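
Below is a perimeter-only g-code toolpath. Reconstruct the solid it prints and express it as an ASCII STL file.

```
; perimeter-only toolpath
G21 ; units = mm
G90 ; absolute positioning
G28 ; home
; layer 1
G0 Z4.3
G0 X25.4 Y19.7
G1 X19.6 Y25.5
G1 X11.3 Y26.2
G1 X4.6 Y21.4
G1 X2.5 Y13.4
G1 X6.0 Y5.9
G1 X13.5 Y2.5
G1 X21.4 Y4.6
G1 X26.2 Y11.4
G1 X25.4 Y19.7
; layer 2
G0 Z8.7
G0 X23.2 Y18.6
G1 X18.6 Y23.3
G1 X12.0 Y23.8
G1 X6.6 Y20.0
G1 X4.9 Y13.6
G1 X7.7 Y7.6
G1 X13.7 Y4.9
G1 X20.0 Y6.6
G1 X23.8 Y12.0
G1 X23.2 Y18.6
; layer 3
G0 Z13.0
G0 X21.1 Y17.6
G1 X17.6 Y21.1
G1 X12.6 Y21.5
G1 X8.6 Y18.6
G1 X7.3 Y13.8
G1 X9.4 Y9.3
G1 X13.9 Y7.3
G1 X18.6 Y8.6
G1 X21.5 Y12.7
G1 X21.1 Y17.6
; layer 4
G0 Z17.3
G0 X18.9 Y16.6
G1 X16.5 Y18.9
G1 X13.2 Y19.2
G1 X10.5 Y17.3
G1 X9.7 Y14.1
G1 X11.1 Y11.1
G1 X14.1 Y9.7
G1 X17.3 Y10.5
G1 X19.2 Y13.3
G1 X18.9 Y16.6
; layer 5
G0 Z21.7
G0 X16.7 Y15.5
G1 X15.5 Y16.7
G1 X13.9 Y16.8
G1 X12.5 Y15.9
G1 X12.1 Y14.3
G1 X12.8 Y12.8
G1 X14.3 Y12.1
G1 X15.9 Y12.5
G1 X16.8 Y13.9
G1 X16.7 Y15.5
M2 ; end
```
solid part
  facet normal 0.0000 0.0000 -1.0000
    outer loop
      vertex 10.7 28.5 0.0
      vertex 20.6 27.7 0.0
      vertex 27.6 20.7 0.0
    endloop
  endfacet
  facet normal 0.0000 0.0000 -1.0000
    outer loop
      vertex 2.6 22.8 0.0
      vertex 10.7 28.5 0.0
      vertex 27.6 20.7 0.0
    endloop
  endfacet
  facet normal 0.0000 0.0000 -1.0000
    outer loop
      vertex 0.1 13.2 0.0
      vertex 2.6 22.8 0.0
      vertex 27.6 20.7 0.0
    endloop
  endfacet
  facet normal 0.0000 0.0000 -1.0000
    outer loop
      vertex 4.3 4.2 0.0
      vertex 0.1 13.2 0.0
      vertex 27.6 20.7 0.0
    endloop
  endfacet
  facet normal 0.0000 0.0000 -1.0000
    outer loop
      vertex 13.3 0.1 0.0
      vertex 4.3 4.2 0.0
      vertex 27.6 20.7 0.0
    endloop
  endfacet
  facet normal 0.0000 0.0000 -1.0000
    outer loop
      vertex 22.8 2.6 0.0
      vertex 13.3 0.1 0.0
      vertex 27.6 20.7 0.0
    endloop
  endfacet
  facet normal 0.0000 0.0000 -1.0000
    outer loop
      vertex 28.5 10.8 0.0
      vertex 22.8 2.6 0.0
      vertex 27.6 20.7 0.0
    endloop
  endfacet
  facet normal 0.6261 0.6261 0.4648
    outer loop
      vertex 27.6 20.7 0.0
      vertex 20.6 27.7 0.0
      vertex 14.5 14.5 26.0
    endloop
  endfacet
  facet normal 0.0713 0.8825 0.4648
    outer loop
      vertex 20.6 27.7 0.0
      vertex 10.7 28.5 0.0
      vertex 14.5 14.5 26.0
    endloop
  endfacet
  facet normal -0.5097 0.7242 0.4645
    outer loop
      vertex 10.7 28.5 0.0
      vertex 2.6 22.8 0.0
      vertex 14.5 14.5 26.0
    endloop
  endfacet
  facet normal -0.8574 0.2233 0.4637
    outer loop
      vertex 2.6 22.8 0.0
      vertex 0.1 13.2 0.0
      vertex 14.5 14.5 26.0
    endloop
  endfacet
  facet normal -0.8030 -0.3747 0.4635
    outer loop
      vertex 0.1 13.2 0.0
      vertex 4.3 4.2 0.0
      vertex 14.5 14.5 26.0
    endloop
  endfacet
  facet normal -0.3673 -0.8063 0.4635
    outer loop
      vertex 4.3 4.2 0.0
      vertex 13.3 0.1 0.0
      vertex 14.5 14.5 26.0
    endloop
  endfacet
  facet normal 0.2254 -0.8566 0.4640
    outer loop
      vertex 13.3 0.1 0.0
      vertex 22.8 2.6 0.0
      vertex 14.5 14.5 26.0
    endloop
  endfacet
  facet normal 0.7275 -0.5057 0.4637
    outer loop
      vertex 22.8 2.6 0.0
      vertex 28.5 10.8 0.0
      vertex 14.5 14.5 26.0
    endloop
  endfacet
  facet normal 0.8824 0.0802 0.4637
    outer loop
      vertex 28.5 10.8 0.0
      vertex 27.6 20.7 0.0
      vertex 14.5 14.5 26.0
    endloop
  endfacet
endsolid part

The G0 Z moves step by Δz≈4.3 mm. The G1 loops shrink linearly with z, so the solid tapers from its base footprint up to z≈26. Closing with a flat bottom cap and the tapered top and triangulating gives 16 facets — a regular 9-sided pyramid, base circumscribed radius ≈ 14.5 mm, apex at z ≈ 26 mm.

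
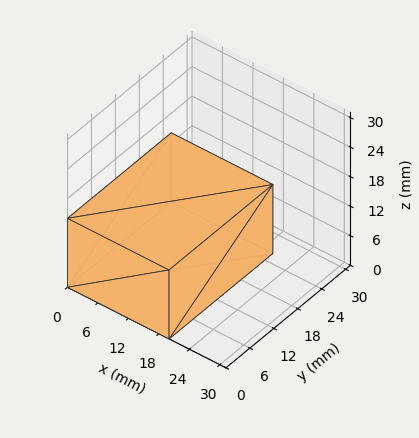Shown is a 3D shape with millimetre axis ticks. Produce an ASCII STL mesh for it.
Reading the render: the shape is a rectangular box, roughly 20 × 26 mm footprint and 14 mm tall (dimensions read to the nearest mm from the axis ticks). For the STL, each face is triangulated and given an outward normal.

solid part
  facet normal 0.0000 0.0000 -1.0000
    outer loop
      vertex 20.0 26.0 0.0
      vertex 20.0 0.0 0.0
      vertex 0.0 0.0 0.0
    endloop
  endfacet
  facet normal 0.0000 0.0000 -1.0000
    outer loop
      vertex 0.0 26.0 0.0
      vertex 20.0 26.0 0.0
      vertex 0.0 0.0 0.0
    endloop
  endfacet
  facet normal 0.0000 0.0000 1.0000
    outer loop
      vertex 0.0 0.0 14.0
      vertex 20.0 0.0 14.0
      vertex 20.0 26.0 14.0
    endloop
  endfacet
  facet normal 0.0000 0.0000 1.0000
    outer loop
      vertex 0.0 0.0 14.0
      vertex 20.0 26.0 14.0
      vertex 0.0 26.0 14.0
    endloop
  endfacet
  facet normal 0.0000 -1.0000 0.0000
    outer loop
      vertex 0.0 0.0 0.0
      vertex 20.0 0.0 0.0
      vertex 20.0 0.0 14.0
    endloop
  endfacet
  facet normal 0.0000 -1.0000 0.0000
    outer loop
      vertex 0.0 0.0 0.0
      vertex 20.0 0.0 14.0
      vertex 0.0 0.0 14.0
    endloop
  endfacet
  facet normal 0.0000 1.0000 0.0000
    outer loop
      vertex 20.0 26.0 14.0
      vertex 20.0 26.0 0.0
      vertex 0.0 26.0 0.0
    endloop
  endfacet
  facet normal 0.0000 1.0000 0.0000
    outer loop
      vertex 0.0 26.0 14.0
      vertex 20.0 26.0 14.0
      vertex 0.0 26.0 0.0
    endloop
  endfacet
  facet normal -1.0000 0.0000 0.0000
    outer loop
      vertex 0.0 26.0 14.0
      vertex 0.0 26.0 0.0
      vertex 0.0 0.0 0.0
    endloop
  endfacet
  facet normal -1.0000 0.0000 0.0000
    outer loop
      vertex 0.0 0.0 14.0
      vertex 0.0 26.0 14.0
      vertex 0.0 0.0 0.0
    endloop
  endfacet
  facet normal 1.0000 0.0000 0.0000
    outer loop
      vertex 20.0 0.0 0.0
      vertex 20.0 26.0 0.0
      vertex 20.0 26.0 14.0
    endloop
  endfacet
  facet normal 1.0000 0.0000 0.0000
    outer loop
      vertex 20.0 0.0 0.0
      vertex 20.0 26.0 14.0
      vertex 20.0 0.0 14.0
    endloop
  endfacet
endsolid part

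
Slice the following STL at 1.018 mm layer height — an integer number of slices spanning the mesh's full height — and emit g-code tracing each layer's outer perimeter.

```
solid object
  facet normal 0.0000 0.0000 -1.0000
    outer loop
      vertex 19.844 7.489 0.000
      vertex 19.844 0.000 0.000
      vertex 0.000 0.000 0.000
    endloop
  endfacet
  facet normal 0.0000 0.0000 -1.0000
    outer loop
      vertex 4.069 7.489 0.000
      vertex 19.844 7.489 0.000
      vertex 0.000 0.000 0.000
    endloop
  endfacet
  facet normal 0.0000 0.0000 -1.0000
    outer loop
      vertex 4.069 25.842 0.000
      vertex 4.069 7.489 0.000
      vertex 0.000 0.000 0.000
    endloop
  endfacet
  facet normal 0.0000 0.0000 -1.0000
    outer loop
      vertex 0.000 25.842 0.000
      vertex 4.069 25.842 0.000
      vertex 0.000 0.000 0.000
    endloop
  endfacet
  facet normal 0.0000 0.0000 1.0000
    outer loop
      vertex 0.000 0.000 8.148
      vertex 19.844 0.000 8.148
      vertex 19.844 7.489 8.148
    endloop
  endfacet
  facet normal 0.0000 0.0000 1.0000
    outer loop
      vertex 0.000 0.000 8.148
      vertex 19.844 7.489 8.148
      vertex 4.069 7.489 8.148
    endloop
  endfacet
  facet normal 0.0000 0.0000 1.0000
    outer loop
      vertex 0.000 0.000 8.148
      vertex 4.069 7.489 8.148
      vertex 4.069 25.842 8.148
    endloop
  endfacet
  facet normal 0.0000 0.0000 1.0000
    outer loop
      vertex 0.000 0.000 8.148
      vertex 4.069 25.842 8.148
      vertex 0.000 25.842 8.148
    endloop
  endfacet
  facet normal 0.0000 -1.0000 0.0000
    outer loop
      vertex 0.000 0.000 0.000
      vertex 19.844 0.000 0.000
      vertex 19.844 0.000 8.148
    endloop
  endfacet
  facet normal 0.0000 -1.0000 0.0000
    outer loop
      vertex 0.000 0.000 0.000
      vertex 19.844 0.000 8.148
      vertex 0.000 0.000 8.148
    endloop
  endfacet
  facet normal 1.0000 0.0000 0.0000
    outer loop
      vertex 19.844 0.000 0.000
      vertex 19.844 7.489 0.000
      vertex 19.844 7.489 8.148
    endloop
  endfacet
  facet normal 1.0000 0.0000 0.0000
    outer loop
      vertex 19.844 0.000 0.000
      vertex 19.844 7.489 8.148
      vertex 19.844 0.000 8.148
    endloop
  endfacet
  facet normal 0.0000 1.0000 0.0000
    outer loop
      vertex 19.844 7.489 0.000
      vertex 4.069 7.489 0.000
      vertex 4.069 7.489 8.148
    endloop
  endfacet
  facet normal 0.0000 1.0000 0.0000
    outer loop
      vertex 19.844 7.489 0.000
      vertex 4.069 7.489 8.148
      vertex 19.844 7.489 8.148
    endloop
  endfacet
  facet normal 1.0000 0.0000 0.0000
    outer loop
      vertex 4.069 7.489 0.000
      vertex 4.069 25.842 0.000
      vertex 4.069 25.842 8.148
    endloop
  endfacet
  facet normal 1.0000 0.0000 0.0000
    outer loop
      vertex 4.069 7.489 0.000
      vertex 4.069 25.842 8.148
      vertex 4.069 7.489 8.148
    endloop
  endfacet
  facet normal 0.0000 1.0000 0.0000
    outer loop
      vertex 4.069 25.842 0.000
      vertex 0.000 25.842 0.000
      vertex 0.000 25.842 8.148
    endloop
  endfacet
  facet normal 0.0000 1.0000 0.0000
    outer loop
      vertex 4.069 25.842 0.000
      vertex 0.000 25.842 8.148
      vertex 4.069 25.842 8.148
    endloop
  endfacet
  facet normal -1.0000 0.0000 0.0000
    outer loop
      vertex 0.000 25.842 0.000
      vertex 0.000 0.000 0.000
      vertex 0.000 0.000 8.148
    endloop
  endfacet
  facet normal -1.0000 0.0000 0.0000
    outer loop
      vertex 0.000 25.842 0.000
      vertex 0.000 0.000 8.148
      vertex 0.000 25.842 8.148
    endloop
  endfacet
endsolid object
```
; perimeter-only toolpath
G21 ; units = mm
G90 ; absolute positioning
G28 ; home
; layer 1
G0 Z1.018
G0 X0.000 Y0.000
G1 X19.844 Y0.000
G1 X19.844 Y7.489
G1 X4.069 Y7.489
G1 X4.069 Y25.842
G1 X0.000 Y25.842
G1 X0.000 Y0.000
; layer 2
G0 Z2.037
G0 X0.000 Y0.000
G1 X19.844 Y0.000
G1 X19.844 Y7.489
G1 X4.069 Y7.489
G1 X4.069 Y25.842
G1 X0.000 Y25.842
G1 X0.000 Y0.000
; layer 3
G0 Z3.055
G0 X0.000 Y0.000
G1 X19.844 Y0.000
G1 X19.844 Y7.489
G1 X4.069 Y7.489
G1 X4.069 Y25.842
G1 X0.000 Y25.842
G1 X0.000 Y0.000
; layer 4
G0 Z4.074
G0 X0.000 Y0.000
G1 X19.844 Y0.000
G1 X19.844 Y7.489
G1 X4.069 Y7.489
G1 X4.069 Y25.842
G1 X0.000 Y25.842
G1 X0.000 Y0.000
; layer 5
G0 Z5.092
G0 X0.000 Y0.000
G1 X19.844 Y0.000
G1 X19.844 Y7.489
G1 X4.069 Y7.489
G1 X4.069 Y25.842
G1 X0.000 Y25.842
G1 X0.000 Y0.000
; layer 6
G0 Z6.111
G0 X0.000 Y0.000
G1 X19.844 Y0.000
G1 X19.844 Y7.489
G1 X4.069 Y7.489
G1 X4.069 Y25.842
G1 X0.000 Y25.842
G1 X0.000 Y0.000
; layer 7
G0 Z7.130
G0 X0.000 Y0.000
G1 X19.844 Y0.000
G1 X19.844 Y7.489
G1 X4.069 Y7.489
G1 X4.069 Y25.842
G1 X0.000 Y25.842
G1 X0.000 Y0.000
; layer 8
G0 Z8.148
G0 X0.000 Y0.000
G1 X19.844 Y0.000
G1 X19.844 Y7.489
G1 X4.069 Y7.489
G1 X4.069 Y25.842
G1 X0.000 Y25.842
G1 X0.000 Y0.000
M2 ; end

The solid is an L-shaped prism: outer 19.8 × 25.8 mm, arm thicknesses ≈ 7.49 mm (horizontal) and 4.07 mm (vertical), extruded 8.15 mm in z. Slicing at Δz = 1.018 mm — 8 equal slices spanning the solid's height, so layer i sits at z = i·h/8 — gives 8 non-empty perimeters. Each is a 6-segment closed polygon; G0 lifts to the layer z and rapids to the start vertex, then G1 traces the edges.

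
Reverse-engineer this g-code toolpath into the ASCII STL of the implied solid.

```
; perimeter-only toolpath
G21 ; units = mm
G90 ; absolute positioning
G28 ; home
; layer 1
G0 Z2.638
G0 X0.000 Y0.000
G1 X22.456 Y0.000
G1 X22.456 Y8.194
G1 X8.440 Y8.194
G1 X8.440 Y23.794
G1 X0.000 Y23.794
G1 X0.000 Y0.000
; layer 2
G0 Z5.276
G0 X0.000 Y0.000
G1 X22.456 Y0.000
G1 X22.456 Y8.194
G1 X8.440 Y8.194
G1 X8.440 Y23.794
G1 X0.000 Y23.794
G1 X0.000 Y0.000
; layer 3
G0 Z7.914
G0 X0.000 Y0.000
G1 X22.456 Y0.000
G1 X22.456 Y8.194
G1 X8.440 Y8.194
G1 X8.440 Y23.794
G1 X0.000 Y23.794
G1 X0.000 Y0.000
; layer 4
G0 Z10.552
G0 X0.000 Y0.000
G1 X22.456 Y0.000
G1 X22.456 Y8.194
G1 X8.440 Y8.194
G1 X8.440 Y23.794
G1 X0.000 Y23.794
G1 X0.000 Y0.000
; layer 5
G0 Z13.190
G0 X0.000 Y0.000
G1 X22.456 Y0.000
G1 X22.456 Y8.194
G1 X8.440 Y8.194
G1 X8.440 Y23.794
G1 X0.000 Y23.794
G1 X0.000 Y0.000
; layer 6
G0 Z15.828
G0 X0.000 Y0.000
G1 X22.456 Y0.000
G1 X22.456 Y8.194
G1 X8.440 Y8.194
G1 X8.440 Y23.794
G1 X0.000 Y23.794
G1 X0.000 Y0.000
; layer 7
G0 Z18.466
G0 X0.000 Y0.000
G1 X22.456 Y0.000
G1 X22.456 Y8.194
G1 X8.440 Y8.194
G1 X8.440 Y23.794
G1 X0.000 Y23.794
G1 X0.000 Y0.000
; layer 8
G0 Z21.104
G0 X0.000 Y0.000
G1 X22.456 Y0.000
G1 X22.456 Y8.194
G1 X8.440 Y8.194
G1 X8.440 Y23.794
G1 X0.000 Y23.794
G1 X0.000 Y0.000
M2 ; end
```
solid part
  facet normal 0.0000 0.0000 -1.0000
    outer loop
      vertex 22.456 8.194 0.000
      vertex 22.456 0.000 0.000
      vertex 0.000 0.000 0.000
    endloop
  endfacet
  facet normal 0.0000 0.0000 -1.0000
    outer loop
      vertex 8.440 8.194 0.000
      vertex 22.456 8.194 0.000
      vertex 0.000 0.000 0.000
    endloop
  endfacet
  facet normal 0.0000 0.0000 -1.0000
    outer loop
      vertex 8.440 23.794 0.000
      vertex 8.440 8.194 0.000
      vertex 0.000 0.000 0.000
    endloop
  endfacet
  facet normal 0.0000 0.0000 -1.0000
    outer loop
      vertex 0.000 23.794 0.000
      vertex 8.440 23.794 0.000
      vertex 0.000 0.000 0.000
    endloop
  endfacet
  facet normal 0.0000 0.0000 1.0000
    outer loop
      vertex 0.000 0.000 21.104
      vertex 22.456 0.000 21.104
      vertex 22.456 8.194 21.104
    endloop
  endfacet
  facet normal 0.0000 0.0000 1.0000
    outer loop
      vertex 0.000 0.000 21.104
      vertex 22.456 8.194 21.104
      vertex 8.440 8.194 21.104
    endloop
  endfacet
  facet normal 0.0000 0.0000 1.0000
    outer loop
      vertex 0.000 0.000 21.104
      vertex 8.440 8.194 21.104
      vertex 8.440 23.794 21.104
    endloop
  endfacet
  facet normal 0.0000 0.0000 1.0000
    outer loop
      vertex 0.000 0.000 21.104
      vertex 8.440 23.794 21.104
      vertex 0.000 23.794 21.104
    endloop
  endfacet
  facet normal 0.0000 -1.0000 0.0000
    outer loop
      vertex 0.000 0.000 0.000
      vertex 22.456 0.000 0.000
      vertex 22.456 0.000 21.104
    endloop
  endfacet
  facet normal 0.0000 -1.0000 0.0000
    outer loop
      vertex 0.000 0.000 0.000
      vertex 22.456 0.000 21.104
      vertex 0.000 0.000 21.104
    endloop
  endfacet
  facet normal 1.0000 0.0000 0.0000
    outer loop
      vertex 22.456 0.000 0.000
      vertex 22.456 8.194 0.000
      vertex 22.456 8.194 21.104
    endloop
  endfacet
  facet normal 1.0000 0.0000 0.0000
    outer loop
      vertex 22.456 0.000 0.000
      vertex 22.456 8.194 21.104
      vertex 22.456 0.000 21.104
    endloop
  endfacet
  facet normal 0.0000 1.0000 0.0000
    outer loop
      vertex 22.456 8.194 0.000
      vertex 8.440 8.194 0.000
      vertex 8.440 8.194 21.104
    endloop
  endfacet
  facet normal 0.0000 1.0000 0.0000
    outer loop
      vertex 22.456 8.194 0.000
      vertex 8.440 8.194 21.104
      vertex 22.456 8.194 21.104
    endloop
  endfacet
  facet normal 1.0000 0.0000 0.0000
    outer loop
      vertex 8.440 8.194 0.000
      vertex 8.440 23.794 0.000
      vertex 8.440 23.794 21.104
    endloop
  endfacet
  facet normal 1.0000 0.0000 0.0000
    outer loop
      vertex 8.440 8.194 0.000
      vertex 8.440 23.794 21.104
      vertex 8.440 8.194 21.104
    endloop
  endfacet
  facet normal 0.0000 1.0000 0.0000
    outer loop
      vertex 8.440 23.794 0.000
      vertex 0.000 23.794 0.000
      vertex 0.000 23.794 21.104
    endloop
  endfacet
  facet normal 0.0000 1.0000 0.0000
    outer loop
      vertex 8.440 23.794 0.000
      vertex 0.000 23.794 21.104
      vertex 8.440 23.794 21.104
    endloop
  endfacet
  facet normal -1.0000 0.0000 0.0000
    outer loop
      vertex 0.000 23.794 0.000
      vertex 0.000 0.000 0.000
      vertex 0.000 0.000 21.104
    endloop
  endfacet
  facet normal -1.0000 0.0000 0.0000
    outer loop
      vertex 0.000 23.794 0.000
      vertex 0.000 0.000 21.104
      vertex 0.000 23.794 21.104
    endloop
  endfacet
endsolid part

The G0 Z moves step by Δz≈2.638 mm. Every layer's G1 loop is the same polygon, so the solid is a straight extrusion of it from z=0 to z≈21.1. Closing with flat bottom and top caps and triangulating gives 20 facets — an L-shaped prism: outer 22.5 × 23.8 mm, arm thicknesses ≈ 8.19 mm (horizontal) and 8.44 mm (vertical), extruded 21.1 mm in z.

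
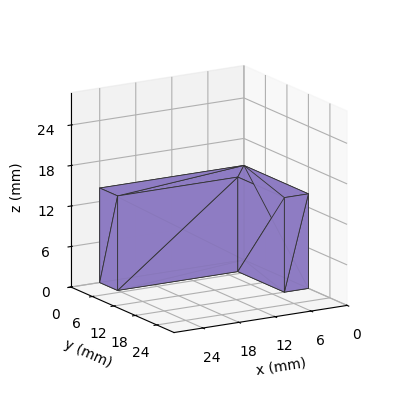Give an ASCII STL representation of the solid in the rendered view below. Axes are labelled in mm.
Reading the render: the shape is an L-shaped prism: outer 24 × 18 mm, arm thicknesses ≈ 5 mm (horizontal) and 4 mm (vertical), extruded 14 mm in z (dimensions read to the nearest mm from the axis ticks). For the STL, each face is triangulated and given an outward normal.

solid part
  facet normal 0.0000 0.0000 -1.0000
    outer loop
      vertex 24.000 5.000 0.000
      vertex 24.000 0.000 0.000
      vertex 0.000 0.000 0.000
    endloop
  endfacet
  facet normal 0.0000 0.0000 -1.0000
    outer loop
      vertex 4.000 5.000 0.000
      vertex 24.000 5.000 0.000
      vertex 0.000 0.000 0.000
    endloop
  endfacet
  facet normal 0.0000 0.0000 -1.0000
    outer loop
      vertex 4.000 18.000 0.000
      vertex 4.000 5.000 0.000
      vertex 0.000 0.000 0.000
    endloop
  endfacet
  facet normal 0.0000 0.0000 -1.0000
    outer loop
      vertex 0.000 18.000 0.000
      vertex 4.000 18.000 0.000
      vertex 0.000 0.000 0.000
    endloop
  endfacet
  facet normal 0.0000 0.0000 1.0000
    outer loop
      vertex 0.000 0.000 14.000
      vertex 24.000 0.000 14.000
      vertex 24.000 5.000 14.000
    endloop
  endfacet
  facet normal 0.0000 0.0000 1.0000
    outer loop
      vertex 0.000 0.000 14.000
      vertex 24.000 5.000 14.000
      vertex 4.000 5.000 14.000
    endloop
  endfacet
  facet normal 0.0000 0.0000 1.0000
    outer loop
      vertex 0.000 0.000 14.000
      vertex 4.000 5.000 14.000
      vertex 4.000 18.000 14.000
    endloop
  endfacet
  facet normal 0.0000 0.0000 1.0000
    outer loop
      vertex 0.000 0.000 14.000
      vertex 4.000 18.000 14.000
      vertex 0.000 18.000 14.000
    endloop
  endfacet
  facet normal 0.0000 -1.0000 0.0000
    outer loop
      vertex 0.000 0.000 0.000
      vertex 24.000 0.000 0.000
      vertex 24.000 0.000 14.000
    endloop
  endfacet
  facet normal 0.0000 -1.0000 0.0000
    outer loop
      vertex 0.000 0.000 0.000
      vertex 24.000 0.000 14.000
      vertex 0.000 0.000 14.000
    endloop
  endfacet
  facet normal 1.0000 0.0000 0.0000
    outer loop
      vertex 24.000 0.000 0.000
      vertex 24.000 5.000 0.000
      vertex 24.000 5.000 14.000
    endloop
  endfacet
  facet normal 1.0000 0.0000 0.0000
    outer loop
      vertex 24.000 0.000 0.000
      vertex 24.000 5.000 14.000
      vertex 24.000 0.000 14.000
    endloop
  endfacet
  facet normal 0.0000 1.0000 0.0000
    outer loop
      vertex 24.000 5.000 0.000
      vertex 4.000 5.000 0.000
      vertex 4.000 5.000 14.000
    endloop
  endfacet
  facet normal 0.0000 1.0000 0.0000
    outer loop
      vertex 24.000 5.000 0.000
      vertex 4.000 5.000 14.000
      vertex 24.000 5.000 14.000
    endloop
  endfacet
  facet normal 1.0000 0.0000 0.0000
    outer loop
      vertex 4.000 5.000 0.000
      vertex 4.000 18.000 0.000
      vertex 4.000 18.000 14.000
    endloop
  endfacet
  facet normal 1.0000 0.0000 0.0000
    outer loop
      vertex 4.000 5.000 0.000
      vertex 4.000 18.000 14.000
      vertex 4.000 5.000 14.000
    endloop
  endfacet
  facet normal 0.0000 1.0000 0.0000
    outer loop
      vertex 4.000 18.000 0.000
      vertex 0.000 18.000 0.000
      vertex 0.000 18.000 14.000
    endloop
  endfacet
  facet normal 0.0000 1.0000 0.0000
    outer loop
      vertex 4.000 18.000 0.000
      vertex 0.000 18.000 14.000
      vertex 4.000 18.000 14.000
    endloop
  endfacet
  facet normal -1.0000 0.0000 0.0000
    outer loop
      vertex 0.000 18.000 0.000
      vertex 0.000 0.000 0.000
      vertex 0.000 0.000 14.000
    endloop
  endfacet
  facet normal -1.0000 0.0000 0.0000
    outer loop
      vertex 0.000 18.000 0.000
      vertex 0.000 0.000 14.000
      vertex 0.000 18.000 14.000
    endloop
  endfacet
endsolid part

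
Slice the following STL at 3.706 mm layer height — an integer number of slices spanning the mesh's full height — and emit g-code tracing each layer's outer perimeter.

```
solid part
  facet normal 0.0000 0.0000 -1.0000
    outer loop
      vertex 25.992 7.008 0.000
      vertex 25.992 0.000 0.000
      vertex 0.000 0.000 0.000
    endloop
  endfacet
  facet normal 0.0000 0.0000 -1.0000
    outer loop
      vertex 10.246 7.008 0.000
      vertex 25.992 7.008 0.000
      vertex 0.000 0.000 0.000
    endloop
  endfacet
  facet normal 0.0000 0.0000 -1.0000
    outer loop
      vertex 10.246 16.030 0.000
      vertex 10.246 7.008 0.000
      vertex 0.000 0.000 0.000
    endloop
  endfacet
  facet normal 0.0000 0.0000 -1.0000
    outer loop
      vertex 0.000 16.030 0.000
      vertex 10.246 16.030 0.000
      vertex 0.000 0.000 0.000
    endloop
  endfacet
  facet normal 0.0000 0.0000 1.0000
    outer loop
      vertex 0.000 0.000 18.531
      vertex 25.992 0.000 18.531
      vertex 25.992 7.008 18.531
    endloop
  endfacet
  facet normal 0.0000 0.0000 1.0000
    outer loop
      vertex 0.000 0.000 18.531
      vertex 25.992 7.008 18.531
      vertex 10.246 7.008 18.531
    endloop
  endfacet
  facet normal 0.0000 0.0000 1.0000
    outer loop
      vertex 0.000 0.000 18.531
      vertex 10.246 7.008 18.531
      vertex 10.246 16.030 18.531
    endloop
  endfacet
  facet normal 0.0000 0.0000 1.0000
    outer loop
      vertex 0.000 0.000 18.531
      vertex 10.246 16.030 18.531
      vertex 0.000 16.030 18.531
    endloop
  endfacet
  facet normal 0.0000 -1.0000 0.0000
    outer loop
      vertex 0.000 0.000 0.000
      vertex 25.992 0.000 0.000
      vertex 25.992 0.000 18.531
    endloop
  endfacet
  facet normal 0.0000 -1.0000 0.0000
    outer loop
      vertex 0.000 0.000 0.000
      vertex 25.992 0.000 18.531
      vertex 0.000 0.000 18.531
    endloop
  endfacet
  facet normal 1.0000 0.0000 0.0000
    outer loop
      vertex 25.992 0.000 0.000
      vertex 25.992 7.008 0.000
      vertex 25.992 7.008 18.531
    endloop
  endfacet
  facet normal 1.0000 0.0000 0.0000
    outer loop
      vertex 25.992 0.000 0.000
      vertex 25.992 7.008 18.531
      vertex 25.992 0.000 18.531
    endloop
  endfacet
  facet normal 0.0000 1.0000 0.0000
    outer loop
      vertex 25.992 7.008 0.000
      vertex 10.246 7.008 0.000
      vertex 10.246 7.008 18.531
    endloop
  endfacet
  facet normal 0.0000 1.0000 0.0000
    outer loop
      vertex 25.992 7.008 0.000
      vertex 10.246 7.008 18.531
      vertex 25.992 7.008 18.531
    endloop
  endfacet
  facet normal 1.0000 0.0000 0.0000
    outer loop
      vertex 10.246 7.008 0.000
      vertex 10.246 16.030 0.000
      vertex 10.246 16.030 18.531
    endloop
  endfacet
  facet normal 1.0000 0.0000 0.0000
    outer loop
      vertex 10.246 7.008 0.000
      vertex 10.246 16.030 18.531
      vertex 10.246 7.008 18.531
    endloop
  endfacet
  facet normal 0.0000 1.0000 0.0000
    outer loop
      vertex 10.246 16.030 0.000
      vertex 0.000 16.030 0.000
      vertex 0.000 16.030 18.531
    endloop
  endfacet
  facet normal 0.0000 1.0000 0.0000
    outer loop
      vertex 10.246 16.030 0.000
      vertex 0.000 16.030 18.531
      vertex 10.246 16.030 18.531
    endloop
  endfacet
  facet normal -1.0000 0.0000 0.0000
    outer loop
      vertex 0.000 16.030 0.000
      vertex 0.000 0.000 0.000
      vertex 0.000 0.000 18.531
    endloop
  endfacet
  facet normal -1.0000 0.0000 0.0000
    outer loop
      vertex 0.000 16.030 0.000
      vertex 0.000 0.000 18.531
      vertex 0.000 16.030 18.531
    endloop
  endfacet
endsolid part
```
; perimeter-only toolpath
G21 ; units = mm
G90 ; absolute positioning
G28 ; home
; layer 1
G0 Z3.706
G0 X0.000 Y0.000
G1 X25.992 Y0.000
G1 X25.992 Y7.008
G1 X10.246 Y7.008
G1 X10.246 Y16.030
G1 X0.000 Y16.030
G1 X0.000 Y0.000
; layer 2
G0 Z7.412
G0 X0.000 Y0.000
G1 X25.992 Y0.000
G1 X25.992 Y7.008
G1 X10.246 Y7.008
G1 X10.246 Y16.030
G1 X0.000 Y16.030
G1 X0.000 Y0.000
; layer 3
G0 Z11.119
G0 X0.000 Y0.000
G1 X25.992 Y0.000
G1 X25.992 Y7.008
G1 X10.246 Y7.008
G1 X10.246 Y16.030
G1 X0.000 Y16.030
G1 X0.000 Y0.000
; layer 4
G0 Z14.825
G0 X0.000 Y0.000
G1 X25.992 Y0.000
G1 X25.992 Y7.008
G1 X10.246 Y7.008
G1 X10.246 Y16.030
G1 X0.000 Y16.030
G1 X0.000 Y0.000
; layer 5
G0 Z18.531
G0 X0.000 Y0.000
G1 X25.992 Y0.000
G1 X25.992 Y7.008
G1 X10.246 Y7.008
G1 X10.246 Y16.030
G1 X0.000 Y16.030
G1 X0.000 Y0.000
M2 ; end

The solid is an L-shaped prism: outer 26 × 16 mm, arm thicknesses ≈ 7.01 mm (horizontal) and 10.2 mm (vertical), extruded 18.5 mm in z. Slicing at Δz = 3.706 mm — 5 equal slices spanning the solid's height, so layer i sits at z = i·h/5 — gives 5 non-empty perimeters. Each is a 6-segment closed polygon; G0 lifts to the layer z and rapids to the start vertex, then G1 traces the edges.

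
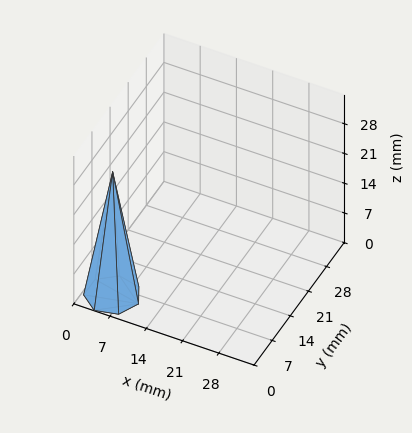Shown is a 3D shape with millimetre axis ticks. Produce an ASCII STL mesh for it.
Reading the render: the shape is a regular 7-sided pyramid, base circumscribed radius ≈ 5 mm, apex at z ≈ 29 mm (dimensions read to the nearest mm from the axis ticks). For the STL, each face is triangulated and given an outward normal.

solid part
  facet normal 0.0000 0.0000 -1.0000
    outer loop
      vertex 3.9 9.9 0.0
      vertex 8.1 8.9 0.0
      vertex 10.0 5.0 0.0
    endloop
  endfacet
  facet normal 0.0000 0.0000 -1.0000
    outer loop
      vertex 0.5 7.2 0.0
      vertex 3.9 9.9 0.0
      vertex 10.0 5.0 0.0
    endloop
  endfacet
  facet normal 0.0000 0.0000 -1.0000
    outer loop
      vertex 0.5 2.8 0.0
      vertex 0.5 7.2 0.0
      vertex 10.0 5.0 0.0
    endloop
  endfacet
  facet normal 0.0000 0.0000 -1.0000
    outer loop
      vertex 3.9 0.1 0.0
      vertex 0.5 2.8 0.0
      vertex 10.0 5.0 0.0
    endloop
  endfacet
  facet normal 0.0000 0.0000 -1.0000
    outer loop
      vertex 8.1 1.1 0.0
      vertex 3.9 0.1 0.0
      vertex 10.0 5.0 0.0
    endloop
  endfacet
  facet normal 0.8884 0.4328 0.1532
    outer loop
      vertex 10.0 5.0 0.0
      vertex 8.1 8.9 0.0
      vertex 5.0 5.0 29.0
    endloop
  endfacet
  facet normal 0.2289 0.9612 0.1537
    outer loop
      vertex 8.1 8.9 0.0
      vertex 3.9 9.9 0.0
      vertex 5.0 5.0 29.0
    endloop
  endfacet
  facet normal -0.6145 0.7738 0.1540
    outer loop
      vertex 3.9 9.9 0.0
      vertex 0.5 7.2 0.0
      vertex 5.0 5.0 29.0
    endloop
  endfacet
  facet normal -0.9882 0.0000 0.1533
    outer loop
      vertex 0.5 7.2 0.0
      vertex 0.5 2.8 0.0
      vertex 5.0 5.0 29.0
    endloop
  endfacet
  facet normal -0.6145 -0.7738 0.1540
    outer loop
      vertex 0.5 2.8 0.0
      vertex 3.9 0.1 0.0
      vertex 5.0 5.0 29.0
    endloop
  endfacet
  facet normal 0.2289 -0.9612 0.1537
    outer loop
      vertex 3.9 0.1 0.0
      vertex 8.1 1.1 0.0
      vertex 5.0 5.0 29.0
    endloop
  endfacet
  facet normal 0.8884 -0.4328 0.1532
    outer loop
      vertex 8.1 1.1 0.0
      vertex 10.0 5.0 0.0
      vertex 5.0 5.0 29.0
    endloop
  endfacet
endsolid part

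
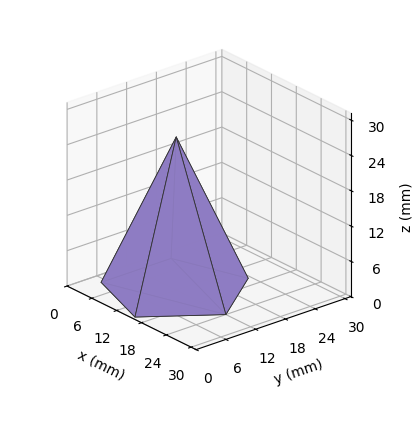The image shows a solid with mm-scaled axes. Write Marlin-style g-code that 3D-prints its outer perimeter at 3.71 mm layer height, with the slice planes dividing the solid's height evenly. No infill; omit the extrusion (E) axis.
Reading the render: the shape is a regular 5-sided pyramid, base circumscribed radius ≈ 12 mm, apex at z ≈ 26 mm (dimensions read to the nearest mm from the axis ticks). For the g-code, the solid's height is divided into equal slices at the stated Δz and each level perimeter traced with G1 moves after a G0 lift.

; perimeter-only toolpath
G21 ; units = mm
G90 ; absolute positioning
G28 ; home
; layer 1
G0 Z3.71
G0 X22.29 Y12.00
G1 X15.18 Y21.78
G1 X3.68 Y18.04
G1 X3.68 Y5.96
G1 X15.18 Y2.22
G1 X22.29 Y12.00
; layer 2
G0 Z7.43
G0 X20.57 Y12.00
G1 X14.65 Y20.15
G1 X5.06 Y17.04
G1 X5.06 Y6.96
G1 X14.65 Y3.85
G1 X20.57 Y12.00
; layer 3
G0 Z11.14
G0 X18.86 Y12.00
G1 X14.12 Y18.52
G1 X6.45 Y16.03
G1 X6.45 Y7.97
G1 X14.12 Y5.48
G1 X18.86 Y12.00
; layer 4
G0 Z14.86
G0 X17.14 Y12.00
G1 X13.59 Y16.89
G1 X7.84 Y15.02
G1 X7.84 Y8.98
G1 X13.59 Y7.11
G1 X17.14 Y12.00
; layer 5
G0 Z18.57
G0 X15.43 Y12.00
G1 X13.06 Y15.26
G1 X9.23 Y14.01
G1 X9.23 Y9.99
G1 X13.06 Y8.74
G1 X15.43 Y12.00
; layer 6
G0 Z22.29
G0 X13.71 Y12.00
G1 X12.53 Y13.63
G1 X10.61 Y13.01
G1 X10.61 Y10.99
G1 X12.53 Y10.37
G1 X13.71 Y12.00
M2 ; end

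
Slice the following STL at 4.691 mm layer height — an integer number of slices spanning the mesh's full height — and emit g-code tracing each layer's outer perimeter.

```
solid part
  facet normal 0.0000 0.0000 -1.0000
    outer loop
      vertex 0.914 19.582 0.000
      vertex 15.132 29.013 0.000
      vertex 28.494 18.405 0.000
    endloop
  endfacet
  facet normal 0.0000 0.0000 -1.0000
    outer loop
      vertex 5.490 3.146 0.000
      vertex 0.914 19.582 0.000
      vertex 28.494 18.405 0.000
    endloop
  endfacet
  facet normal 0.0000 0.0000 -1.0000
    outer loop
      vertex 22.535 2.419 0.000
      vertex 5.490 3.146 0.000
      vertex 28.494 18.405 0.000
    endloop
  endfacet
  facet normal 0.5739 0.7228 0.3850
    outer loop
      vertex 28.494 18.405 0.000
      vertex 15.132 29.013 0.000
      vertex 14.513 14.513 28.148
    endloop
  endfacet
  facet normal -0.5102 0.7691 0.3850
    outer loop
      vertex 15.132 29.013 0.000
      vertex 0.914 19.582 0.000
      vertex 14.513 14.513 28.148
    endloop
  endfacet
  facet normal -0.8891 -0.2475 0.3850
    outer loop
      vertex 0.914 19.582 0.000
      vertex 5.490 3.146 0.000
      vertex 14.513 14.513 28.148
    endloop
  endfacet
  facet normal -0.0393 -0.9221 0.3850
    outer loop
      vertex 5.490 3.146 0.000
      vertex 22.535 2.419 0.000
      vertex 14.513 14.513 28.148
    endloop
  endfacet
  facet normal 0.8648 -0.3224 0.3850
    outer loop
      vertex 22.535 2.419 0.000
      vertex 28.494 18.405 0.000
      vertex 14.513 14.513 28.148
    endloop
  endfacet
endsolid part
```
; perimeter-only toolpath
G21 ; units = mm
G90 ; absolute positioning
G28 ; home
; layer 1
G0 Z4.691
G0 X26.164 Y17.756
G1 X15.029 Y26.596
G1 X3.181 Y18.737
G1 X6.994 Y5.041
G1 X21.198 Y4.435
G1 X26.164 Y17.756
; layer 2
G0 Z9.383
G0 X23.834 Y17.108
G1 X14.926 Y24.180
G1 X5.447 Y17.892
G1 X8.498 Y6.935
G1 X19.861 Y6.450
G1 X23.834 Y17.108
; layer 3
G0 Z14.074
G0 X21.503 Y16.459
G1 X14.822 Y21.763
G1 X7.714 Y17.047
G1 X10.002 Y8.830
G1 X18.524 Y8.466
G1 X21.503 Y16.459
; layer 4
G0 Z18.765
G0 X19.173 Y15.810
G1 X14.719 Y19.346
G1 X9.980 Y16.203
G1 X11.505 Y10.724
G1 X17.187 Y10.482
G1 X19.173 Y15.810
; layer 5
G0 Z23.457
G0 X16.843 Y15.162
G1 X14.616 Y16.930
G1 X12.246 Y15.358
G1 X13.009 Y12.618
G1 X15.850 Y12.497
G1 X16.843 Y15.162
M2 ; end

The solid is a regular 5-sided pyramid, base circumscribed radius ≈ 14.5 mm, apex at z ≈ 28.1 mm. Slicing at Δz = 4.691 mm — 6 equal slices spanning the solid's height, so layer i sits at z = i·h/6 — gives 5 non-empty perimeters. Each is a 5-segment closed polygon; G0 lifts to the layer z and rapids to the start vertex, then G1 traces the edges. The cross-section shrinks linearly with z (the slice at the apex is degenerate and omitted).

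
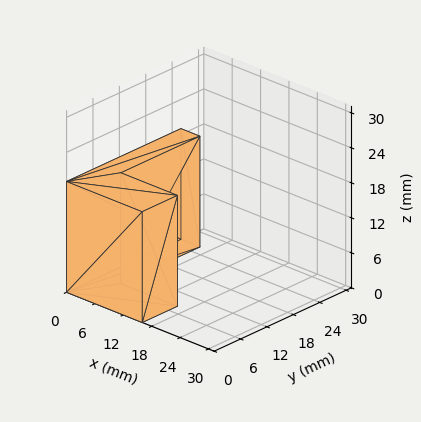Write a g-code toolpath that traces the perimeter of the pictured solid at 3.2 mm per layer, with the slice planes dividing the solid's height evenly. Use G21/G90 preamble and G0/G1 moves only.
Reading the render: the shape is an L-shaped prism: outer 16 × 26 mm, arm thicknesses ≈ 8 mm (horizontal) and 4 mm (vertical), extruded 19 mm in z (dimensions read to the nearest mm from the axis ticks). For the g-code, the solid's height is divided into equal slices at the stated Δz and each level perimeter traced with G1 moves after a G0 lift.

; perimeter-only toolpath
G21 ; units = mm
G90 ; absolute positioning
G28 ; home
; layer 1
G0 Z3.2
G0 X0.0 Y0.0
G1 X16.0 Y0.0
G1 X16.0 Y8.0
G1 X4.0 Y8.0
G1 X4.0 Y26.0
G1 X0.0 Y26.0
G1 X0.0 Y0.0
; layer 2
G0 Z6.3
G0 X0.0 Y0.0
G1 X16.0 Y0.0
G1 X16.0 Y8.0
G1 X4.0 Y8.0
G1 X4.0 Y26.0
G1 X0.0 Y26.0
G1 X0.0 Y0.0
; layer 3
G0 Z9.5
G0 X0.0 Y0.0
G1 X16.0 Y0.0
G1 X16.0 Y8.0
G1 X4.0 Y8.0
G1 X4.0 Y26.0
G1 X0.0 Y26.0
G1 X0.0 Y0.0
; layer 4
G0 Z12.7
G0 X0.0 Y0.0
G1 X16.0 Y0.0
G1 X16.0 Y8.0
G1 X4.0 Y8.0
G1 X4.0 Y26.0
G1 X0.0 Y26.0
G1 X0.0 Y0.0
; layer 5
G0 Z15.8
G0 X0.0 Y0.0
G1 X16.0 Y0.0
G1 X16.0 Y8.0
G1 X4.0 Y8.0
G1 X4.0 Y26.0
G1 X0.0 Y26.0
G1 X0.0 Y0.0
; layer 6
G0 Z19.0
G0 X0.0 Y0.0
G1 X16.0 Y0.0
G1 X16.0 Y8.0
G1 X4.0 Y8.0
G1 X4.0 Y26.0
G1 X0.0 Y26.0
G1 X0.0 Y0.0
M2 ; end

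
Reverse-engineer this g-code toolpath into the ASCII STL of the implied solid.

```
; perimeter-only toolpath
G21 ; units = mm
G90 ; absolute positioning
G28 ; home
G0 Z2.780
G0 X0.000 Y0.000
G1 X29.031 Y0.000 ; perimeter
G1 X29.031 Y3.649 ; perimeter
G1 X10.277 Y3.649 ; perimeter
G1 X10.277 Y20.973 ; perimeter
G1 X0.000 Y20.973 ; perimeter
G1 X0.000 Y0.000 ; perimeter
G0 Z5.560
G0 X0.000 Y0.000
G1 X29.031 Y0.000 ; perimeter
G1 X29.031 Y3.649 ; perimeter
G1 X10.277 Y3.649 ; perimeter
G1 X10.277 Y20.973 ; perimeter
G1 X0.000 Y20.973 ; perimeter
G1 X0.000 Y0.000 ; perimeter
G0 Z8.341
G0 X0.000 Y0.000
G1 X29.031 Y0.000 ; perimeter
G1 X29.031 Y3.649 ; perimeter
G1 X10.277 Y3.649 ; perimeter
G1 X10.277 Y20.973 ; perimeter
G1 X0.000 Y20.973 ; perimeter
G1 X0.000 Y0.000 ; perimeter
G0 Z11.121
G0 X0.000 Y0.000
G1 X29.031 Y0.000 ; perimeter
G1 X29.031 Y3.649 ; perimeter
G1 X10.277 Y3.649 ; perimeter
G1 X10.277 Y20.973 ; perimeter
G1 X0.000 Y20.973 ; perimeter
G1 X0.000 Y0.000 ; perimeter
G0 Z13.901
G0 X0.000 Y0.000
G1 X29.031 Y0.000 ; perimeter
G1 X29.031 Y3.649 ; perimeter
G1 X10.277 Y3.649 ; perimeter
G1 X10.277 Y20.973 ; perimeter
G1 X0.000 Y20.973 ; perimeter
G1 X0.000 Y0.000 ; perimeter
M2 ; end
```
solid part
  facet normal 0.0000 0.0000 -1.0000
    outer loop
      vertex 29.031 3.649 0.000
      vertex 29.031 0.000 0.000
      vertex 0.000 0.000 0.000
    endloop
  endfacet
  facet normal 0.0000 0.0000 -1.0000
    outer loop
      vertex 10.277 3.649 0.000
      vertex 29.031 3.649 0.000
      vertex 0.000 0.000 0.000
    endloop
  endfacet
  facet normal 0.0000 0.0000 -1.0000
    outer loop
      vertex 10.277 20.973 0.000
      vertex 10.277 3.649 0.000
      vertex 0.000 0.000 0.000
    endloop
  endfacet
  facet normal 0.0000 0.0000 -1.0000
    outer loop
      vertex 0.000 20.973 0.000
      vertex 10.277 20.973 0.000
      vertex 0.000 0.000 0.000
    endloop
  endfacet
  facet normal 0.0000 0.0000 1.0000
    outer loop
      vertex 0.000 0.000 13.901
      vertex 29.031 0.000 13.901
      vertex 29.031 3.649 13.901
    endloop
  endfacet
  facet normal 0.0000 0.0000 1.0000
    outer loop
      vertex 0.000 0.000 13.901
      vertex 29.031 3.649 13.901
      vertex 10.277 3.649 13.901
    endloop
  endfacet
  facet normal 0.0000 0.0000 1.0000
    outer loop
      vertex 0.000 0.000 13.901
      vertex 10.277 3.649 13.901
      vertex 10.277 20.973 13.901
    endloop
  endfacet
  facet normal 0.0000 0.0000 1.0000
    outer loop
      vertex 0.000 0.000 13.901
      vertex 10.277 20.973 13.901
      vertex 0.000 20.973 13.901
    endloop
  endfacet
  facet normal 0.0000 -1.0000 0.0000
    outer loop
      vertex 0.000 0.000 0.000
      vertex 29.031 0.000 0.000
      vertex 29.031 0.000 13.901
    endloop
  endfacet
  facet normal 0.0000 -1.0000 0.0000
    outer loop
      vertex 0.000 0.000 0.000
      vertex 29.031 0.000 13.901
      vertex 0.000 0.000 13.901
    endloop
  endfacet
  facet normal 1.0000 0.0000 0.0000
    outer loop
      vertex 29.031 0.000 0.000
      vertex 29.031 3.649 0.000
      vertex 29.031 3.649 13.901
    endloop
  endfacet
  facet normal 1.0000 0.0000 0.0000
    outer loop
      vertex 29.031 0.000 0.000
      vertex 29.031 3.649 13.901
      vertex 29.031 0.000 13.901
    endloop
  endfacet
  facet normal 0.0000 1.0000 0.0000
    outer loop
      vertex 29.031 3.649 0.000
      vertex 10.277 3.649 0.000
      vertex 10.277 3.649 13.901
    endloop
  endfacet
  facet normal 0.0000 1.0000 0.0000
    outer loop
      vertex 29.031 3.649 0.000
      vertex 10.277 3.649 13.901
      vertex 29.031 3.649 13.901
    endloop
  endfacet
  facet normal 1.0000 0.0000 0.0000
    outer loop
      vertex 10.277 3.649 0.000
      vertex 10.277 20.973 0.000
      vertex 10.277 20.973 13.901
    endloop
  endfacet
  facet normal 1.0000 0.0000 0.0000
    outer loop
      vertex 10.277 3.649 0.000
      vertex 10.277 20.973 13.901
      vertex 10.277 3.649 13.901
    endloop
  endfacet
  facet normal 0.0000 1.0000 0.0000
    outer loop
      vertex 10.277 20.973 0.000
      vertex 0.000 20.973 0.000
      vertex 0.000 20.973 13.901
    endloop
  endfacet
  facet normal 0.0000 1.0000 0.0000
    outer loop
      vertex 10.277 20.973 0.000
      vertex 0.000 20.973 13.901
      vertex 10.277 20.973 13.901
    endloop
  endfacet
  facet normal -1.0000 0.0000 0.0000
    outer loop
      vertex 0.000 20.973 0.000
      vertex 0.000 0.000 0.000
      vertex 0.000 0.000 13.901
    endloop
  endfacet
  facet normal -1.0000 0.0000 0.0000
    outer loop
      vertex 0.000 20.973 0.000
      vertex 0.000 0.000 13.901
      vertex 0.000 20.973 13.901
    endloop
  endfacet
endsolid part

The G0 Z moves step by Δz≈2.780 mm. Every layer's G1 loop is the same polygon, so the solid is a straight extrusion of it from z=0 to z≈13.9. Closing with flat bottom and top caps and triangulating gives 20 facets — an L-shaped prism: outer 29 × 21 mm, arm thicknesses ≈ 3.65 mm (horizontal) and 10.3 mm (vertical), extruded 13.9 mm in z.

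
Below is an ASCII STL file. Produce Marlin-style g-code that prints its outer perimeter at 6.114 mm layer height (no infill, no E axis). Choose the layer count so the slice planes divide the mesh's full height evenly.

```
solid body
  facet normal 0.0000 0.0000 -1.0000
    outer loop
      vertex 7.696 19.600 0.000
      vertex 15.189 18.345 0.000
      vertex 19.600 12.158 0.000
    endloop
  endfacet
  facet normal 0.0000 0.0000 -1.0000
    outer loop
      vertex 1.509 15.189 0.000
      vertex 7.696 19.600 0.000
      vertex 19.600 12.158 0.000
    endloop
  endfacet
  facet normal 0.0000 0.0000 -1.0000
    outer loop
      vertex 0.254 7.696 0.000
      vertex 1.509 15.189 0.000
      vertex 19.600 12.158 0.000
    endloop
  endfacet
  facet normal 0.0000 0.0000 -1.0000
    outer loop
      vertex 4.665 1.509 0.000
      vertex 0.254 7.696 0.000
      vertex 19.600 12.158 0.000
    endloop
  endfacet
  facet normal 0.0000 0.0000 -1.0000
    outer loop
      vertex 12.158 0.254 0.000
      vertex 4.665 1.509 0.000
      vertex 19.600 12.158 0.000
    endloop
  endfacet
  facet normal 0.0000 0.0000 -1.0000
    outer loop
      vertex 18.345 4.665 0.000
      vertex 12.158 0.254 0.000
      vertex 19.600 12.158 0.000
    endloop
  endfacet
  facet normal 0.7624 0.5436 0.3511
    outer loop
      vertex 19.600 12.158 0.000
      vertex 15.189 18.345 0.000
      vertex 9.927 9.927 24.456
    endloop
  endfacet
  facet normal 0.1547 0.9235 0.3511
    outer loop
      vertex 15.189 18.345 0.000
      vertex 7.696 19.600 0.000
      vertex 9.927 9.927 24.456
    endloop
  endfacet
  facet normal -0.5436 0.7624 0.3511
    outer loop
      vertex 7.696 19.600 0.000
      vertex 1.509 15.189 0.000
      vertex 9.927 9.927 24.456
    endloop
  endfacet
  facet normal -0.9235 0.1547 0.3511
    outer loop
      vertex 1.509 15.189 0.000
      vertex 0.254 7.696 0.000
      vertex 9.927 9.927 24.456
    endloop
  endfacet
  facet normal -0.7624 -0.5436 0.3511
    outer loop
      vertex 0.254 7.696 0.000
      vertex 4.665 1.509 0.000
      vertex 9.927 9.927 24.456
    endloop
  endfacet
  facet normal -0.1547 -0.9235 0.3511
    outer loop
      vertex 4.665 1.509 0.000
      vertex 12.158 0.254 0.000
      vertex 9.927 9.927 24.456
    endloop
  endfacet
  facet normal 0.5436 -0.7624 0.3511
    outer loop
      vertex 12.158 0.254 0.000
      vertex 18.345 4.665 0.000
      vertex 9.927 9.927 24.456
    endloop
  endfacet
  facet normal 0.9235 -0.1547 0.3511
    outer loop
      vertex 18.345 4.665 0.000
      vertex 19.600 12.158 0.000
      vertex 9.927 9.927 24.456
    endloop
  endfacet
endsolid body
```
; perimeter-only toolpath
G21 ; units = mm
G90 ; absolute positioning
G28 ; home
; layer 1
G0 Z6.114
G0 X17.182 Y11.600
G1 X13.873 Y16.240
G1 X8.254 Y17.182
G1 X3.613 Y13.873
G1 X2.672 Y8.254
G1 X5.981 Y3.613
G1 X11.600 Y2.672
G1 X16.240 Y5.981
G1 X17.182 Y11.600
; layer 2
G0 Z12.228
G0 X14.764 Y11.043
G1 X12.558 Y14.136
G1 X8.811 Y14.764
G1 X5.718 Y12.558
G1 X5.090 Y8.811
G1 X7.296 Y5.718
G1 X11.043 Y5.090
G1 X14.136 Y7.296
G1 X14.764 Y11.043
; layer 3
G0 Z18.342
G0 X12.345 Y10.485
G1 X11.242 Y12.031
G1 X9.369 Y12.345
G1 X7.822 Y11.242
G1 X7.509 Y9.369
G1 X8.611 Y7.822
G1 X10.485 Y7.509
G1 X12.031 Y8.611
G1 X12.345 Y10.485
M2 ; end

The solid is a regular 8-sided pyramid, base circumscribed radius ≈ 9.93 mm, apex at z ≈ 24.5 mm. Slicing at Δz = 6.114 mm — 4 equal slices spanning the solid's height, so layer i sits at z = i·h/4 — gives 3 non-empty perimeters. Each is a 8-segment closed polygon; G0 lifts to the layer z and rapids to the start vertex, then G1 traces the edges. The cross-section shrinks linearly with z (the slice at the apex is degenerate and omitted).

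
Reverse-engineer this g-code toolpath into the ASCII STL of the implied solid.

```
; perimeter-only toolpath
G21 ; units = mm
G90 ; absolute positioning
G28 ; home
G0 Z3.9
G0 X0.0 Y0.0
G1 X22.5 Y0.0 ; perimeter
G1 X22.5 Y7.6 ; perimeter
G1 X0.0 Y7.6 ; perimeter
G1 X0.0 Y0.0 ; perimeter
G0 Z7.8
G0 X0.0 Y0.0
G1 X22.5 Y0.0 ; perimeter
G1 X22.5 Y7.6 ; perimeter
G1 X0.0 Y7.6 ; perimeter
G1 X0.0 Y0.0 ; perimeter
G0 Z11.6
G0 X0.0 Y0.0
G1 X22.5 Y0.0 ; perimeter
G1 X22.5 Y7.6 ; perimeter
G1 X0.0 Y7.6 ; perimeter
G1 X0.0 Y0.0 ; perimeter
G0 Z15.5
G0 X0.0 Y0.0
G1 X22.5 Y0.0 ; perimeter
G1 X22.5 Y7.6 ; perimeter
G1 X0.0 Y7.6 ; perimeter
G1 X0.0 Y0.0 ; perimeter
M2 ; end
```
solid part
  facet normal 0.0000 0.0000 -1.0000
    outer loop
      vertex 22.5 7.6 0.0
      vertex 22.5 0.0 0.0
      vertex 0.0 0.0 0.0
    endloop
  endfacet
  facet normal 0.0000 0.0000 -1.0000
    outer loop
      vertex 0.0 7.6 0.0
      vertex 22.5 7.6 0.0
      vertex 0.0 0.0 0.0
    endloop
  endfacet
  facet normal 0.0000 0.0000 1.0000
    outer loop
      vertex 0.0 0.0 15.5
      vertex 22.5 0.0 15.5
      vertex 22.5 7.6 15.5
    endloop
  endfacet
  facet normal 0.0000 0.0000 1.0000
    outer loop
      vertex 0.0 0.0 15.5
      vertex 22.5 7.6 15.5
      vertex 0.0 7.6 15.5
    endloop
  endfacet
  facet normal 0.0000 -1.0000 0.0000
    outer loop
      vertex 0.0 0.0 0.0
      vertex 22.5 0.0 0.0
      vertex 22.5 0.0 15.5
    endloop
  endfacet
  facet normal 0.0000 -1.0000 0.0000
    outer loop
      vertex 0.0 0.0 0.0
      vertex 22.5 0.0 15.5
      vertex 0.0 0.0 15.5
    endloop
  endfacet
  facet normal 0.0000 1.0000 0.0000
    outer loop
      vertex 22.5 7.6 15.5
      vertex 22.5 7.6 0.0
      vertex 0.0 7.6 0.0
    endloop
  endfacet
  facet normal 0.0000 1.0000 0.0000
    outer loop
      vertex 0.0 7.6 15.5
      vertex 22.5 7.6 15.5
      vertex 0.0 7.6 0.0
    endloop
  endfacet
  facet normal -1.0000 0.0000 0.0000
    outer loop
      vertex 0.0 7.6 15.5
      vertex 0.0 7.6 0.0
      vertex 0.0 0.0 0.0
    endloop
  endfacet
  facet normal -1.0000 0.0000 0.0000
    outer loop
      vertex 0.0 0.0 15.5
      vertex 0.0 7.6 15.5
      vertex 0.0 0.0 0.0
    endloop
  endfacet
  facet normal 1.0000 0.0000 0.0000
    outer loop
      vertex 22.5 0.0 0.0
      vertex 22.5 7.6 0.0
      vertex 22.5 7.6 15.5
    endloop
  endfacet
  facet normal 1.0000 0.0000 0.0000
    outer loop
      vertex 22.5 0.0 0.0
      vertex 22.5 7.6 15.5
      vertex 22.5 0.0 15.5
    endloop
  endfacet
endsolid part

The G0 Z moves step by Δz≈3.9 mm. Every layer's G1 loop is the same polygon, so the solid is a straight extrusion of it from z=0 to z≈15.5. Closing with flat bottom and top caps and triangulating gives 12 facets — a rectangular box, roughly 22.5 × 7.6 mm footprint and 15.5 mm tall.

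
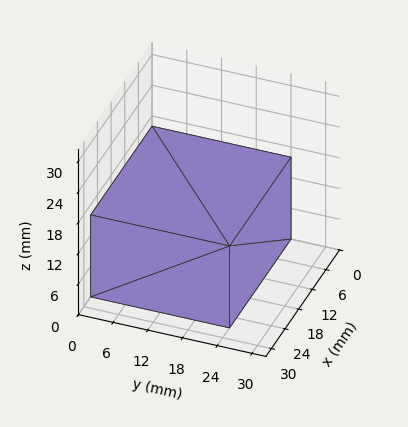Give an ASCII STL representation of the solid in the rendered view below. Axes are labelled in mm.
Reading the render: the shape is a rectangular box, roughly 27 × 24 mm footprint and 16 mm tall (dimensions read to the nearest mm from the axis ticks). For the STL, each face is triangulated and given an outward normal.

solid part
  facet normal 0.0000 0.0000 -1.0000
    outer loop
      vertex 27.00 24.00 0.00
      vertex 27.00 0.00 0.00
      vertex 0.00 0.00 0.00
    endloop
  endfacet
  facet normal 0.0000 0.0000 -1.0000
    outer loop
      vertex 0.00 24.00 0.00
      vertex 27.00 24.00 0.00
      vertex 0.00 0.00 0.00
    endloop
  endfacet
  facet normal 0.0000 0.0000 1.0000
    outer loop
      vertex 0.00 0.00 16.00
      vertex 27.00 0.00 16.00
      vertex 27.00 24.00 16.00
    endloop
  endfacet
  facet normal 0.0000 0.0000 1.0000
    outer loop
      vertex 0.00 0.00 16.00
      vertex 27.00 24.00 16.00
      vertex 0.00 24.00 16.00
    endloop
  endfacet
  facet normal 0.0000 -1.0000 0.0000
    outer loop
      vertex 0.00 0.00 0.00
      vertex 27.00 0.00 0.00
      vertex 27.00 0.00 16.00
    endloop
  endfacet
  facet normal 0.0000 -1.0000 0.0000
    outer loop
      vertex 0.00 0.00 0.00
      vertex 27.00 0.00 16.00
      vertex 0.00 0.00 16.00
    endloop
  endfacet
  facet normal 0.0000 1.0000 0.0000
    outer loop
      vertex 27.00 24.00 16.00
      vertex 27.00 24.00 0.00
      vertex 0.00 24.00 0.00
    endloop
  endfacet
  facet normal 0.0000 1.0000 0.0000
    outer loop
      vertex 0.00 24.00 16.00
      vertex 27.00 24.00 16.00
      vertex 0.00 24.00 0.00
    endloop
  endfacet
  facet normal -1.0000 0.0000 0.0000
    outer loop
      vertex 0.00 24.00 16.00
      vertex 0.00 24.00 0.00
      vertex 0.00 0.00 0.00
    endloop
  endfacet
  facet normal -1.0000 0.0000 0.0000
    outer loop
      vertex 0.00 0.00 16.00
      vertex 0.00 24.00 16.00
      vertex 0.00 0.00 0.00
    endloop
  endfacet
  facet normal 1.0000 0.0000 0.0000
    outer loop
      vertex 27.00 0.00 0.00
      vertex 27.00 24.00 0.00
      vertex 27.00 24.00 16.00
    endloop
  endfacet
  facet normal 1.0000 0.0000 0.0000
    outer loop
      vertex 27.00 0.00 0.00
      vertex 27.00 24.00 16.00
      vertex 27.00 0.00 16.00
    endloop
  endfacet
endsolid part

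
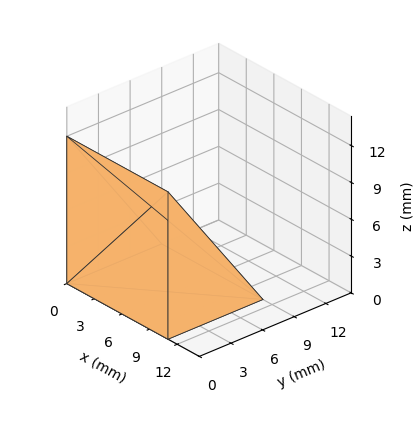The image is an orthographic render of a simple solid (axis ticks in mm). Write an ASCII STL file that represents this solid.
Reading the render: the shape is a wedge (ramp): 11 × 9 mm base, rising to 12 mm along the y=0 edge and sloping linearly to z=0 at y=9 (dimensions read to the nearest mm from the axis ticks). For the STL, each face is triangulated and given an outward normal.

solid part
  facet normal 0.0000 0.0000 -1.0000
    outer loop
      vertex 11.0 9.0 0.0
      vertex 11.0 0.0 0.0
      vertex 0.0 0.0 0.0
    endloop
  endfacet
  facet normal 0.0000 0.0000 -1.0000
    outer loop
      vertex 0.0 9.0 0.0
      vertex 11.0 9.0 0.0
      vertex 0.0 0.0 0.0
    endloop
  endfacet
  facet normal 0.0000 -1.0000 0.0000
    outer loop
      vertex 0.0 0.0 0.0
      vertex 11.0 0.0 0.0
      vertex 11.0 0.0 12.0
    endloop
  endfacet
  facet normal 0.0000 -1.0000 0.0000
    outer loop
      vertex 0.0 0.0 0.0
      vertex 11.0 0.0 12.0
      vertex 0.0 0.0 12.0
    endloop
  endfacet
  facet normal 0.0000 0.8000 0.6000
    outer loop
      vertex 0.0 0.0 12.0
      vertex 11.0 0.0 12.0
      vertex 11.0 9.0 0.0
    endloop
  endfacet
  facet normal 0.0000 0.8000 0.6000
    outer loop
      vertex 0.0 0.0 12.0
      vertex 11.0 9.0 0.0
      vertex 0.0 9.0 0.0
    endloop
  endfacet
  facet normal -1.0000 0.0000 0.0000
    outer loop
      vertex 0.0 0.0 12.0
      vertex 0.0 9.0 0.0
      vertex 0.0 0.0 0.0
    endloop
  endfacet
  facet normal 1.0000 0.0000 0.0000
    outer loop
      vertex 11.0 0.0 0.0
      vertex 11.0 9.0 0.0
      vertex 11.0 0.0 12.0
    endloop
  endfacet
endsolid part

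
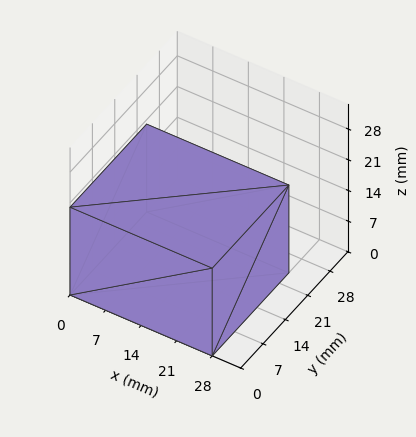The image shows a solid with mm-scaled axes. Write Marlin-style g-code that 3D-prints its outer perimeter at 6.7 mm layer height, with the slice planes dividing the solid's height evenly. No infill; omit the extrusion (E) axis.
Reading the render: the shape is a rectangular box, roughly 28 × 24 mm footprint and 20 mm tall (dimensions read to the nearest mm from the axis ticks). For the g-code, the solid's height is divided into equal slices at the stated Δz and each level perimeter traced with G1 moves after a G0 lift.

; perimeter-only toolpath
G21 ; units = mm
G90 ; absolute positioning
G28 ; home
; layer 1
G0 Z6.7
G0 X0.0 Y0.0
G1 X28.0 Y0.0
G1 X28.0 Y24.0
G1 X0.0 Y24.0
G1 X0.0 Y0.0
; layer 2
G0 Z13.3
G0 X0.0 Y0.0
G1 X28.0 Y0.0
G1 X28.0 Y24.0
G1 X0.0 Y24.0
G1 X0.0 Y0.0
; layer 3
G0 Z20.0
G0 X0.0 Y0.0
G1 X28.0 Y0.0
G1 X28.0 Y24.0
G1 X0.0 Y24.0
G1 X0.0 Y0.0
M2 ; end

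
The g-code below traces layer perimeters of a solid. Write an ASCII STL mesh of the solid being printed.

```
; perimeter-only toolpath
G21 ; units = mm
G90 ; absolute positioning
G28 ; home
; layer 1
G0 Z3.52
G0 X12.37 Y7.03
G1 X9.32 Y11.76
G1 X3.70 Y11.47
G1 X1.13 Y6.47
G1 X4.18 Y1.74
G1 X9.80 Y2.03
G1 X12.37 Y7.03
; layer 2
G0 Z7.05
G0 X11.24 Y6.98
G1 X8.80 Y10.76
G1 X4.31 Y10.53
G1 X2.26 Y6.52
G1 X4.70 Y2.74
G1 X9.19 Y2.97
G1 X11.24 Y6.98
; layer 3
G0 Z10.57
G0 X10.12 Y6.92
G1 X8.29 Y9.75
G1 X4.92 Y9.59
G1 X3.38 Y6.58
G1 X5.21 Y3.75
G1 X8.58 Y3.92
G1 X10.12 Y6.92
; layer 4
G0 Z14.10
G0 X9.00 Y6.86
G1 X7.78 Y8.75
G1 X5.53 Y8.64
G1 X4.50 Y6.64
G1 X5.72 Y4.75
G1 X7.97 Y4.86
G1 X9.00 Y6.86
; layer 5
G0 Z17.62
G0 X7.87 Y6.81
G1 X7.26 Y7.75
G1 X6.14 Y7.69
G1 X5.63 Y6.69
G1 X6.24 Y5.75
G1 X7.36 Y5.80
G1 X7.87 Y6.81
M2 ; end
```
solid part
  facet normal 0.0000 0.0000 -1.0000
    outer loop
      vertex 3.09 12.42 0.00
      vertex 9.83 12.76 0.00
      vertex 13.49 7.09 0.00
    endloop
  endfacet
  facet normal 0.0000 0.0000 -1.0000
    outer loop
      vertex 0.01 6.41 0.00
      vertex 3.09 12.42 0.00
      vertex 13.49 7.09 0.00
    endloop
  endfacet
  facet normal 0.0000 0.0000 -1.0000
    outer loop
      vertex 3.67 0.74 0.00
      vertex 0.01 6.41 0.00
      vertex 13.49 7.09 0.00
    endloop
  endfacet
  facet normal 0.0000 0.0000 -1.0000
    outer loop
      vertex 10.41 1.08 0.00
      vertex 3.67 0.74 0.00
      vertex 13.49 7.09 0.00
    endloop
  endfacet
  facet normal 0.8098 0.5227 0.2665
    outer loop
      vertex 13.49 7.09 0.00
      vertex 9.83 12.76 0.00
      vertex 6.75 6.75 21.15
    endloop
  endfacet
  facet normal -0.0486 0.9626 0.2665
    outer loop
      vertex 9.83 12.76 0.00
      vertex 3.09 12.42 0.00
      vertex 6.75 6.75 21.15
    endloop
  endfacet
  facet normal -0.8578 0.4396 0.2663
    outer loop
      vertex 3.09 12.42 0.00
      vertex 0.01 6.41 0.00
      vertex 6.75 6.75 21.15
    endloop
  endfacet
  facet normal -0.8098 -0.5227 0.2665
    outer loop
      vertex 0.01 6.41 0.00
      vertex 3.67 0.74 0.00
      vertex 6.75 6.75 21.15
    endloop
  endfacet
  facet normal 0.0486 -0.9626 0.2665
    outer loop
      vertex 3.67 0.74 0.00
      vertex 10.41 1.08 0.00
      vertex 6.75 6.75 21.15
    endloop
  endfacet
  facet normal 0.8578 -0.4396 0.2663
    outer loop
      vertex 10.41 1.08 0.00
      vertex 13.49 7.09 0.00
      vertex 6.75 6.75 21.15
    endloop
  endfacet
endsolid part

The G0 Z moves step by Δz≈3.52 mm. The G1 loops shrink linearly with z, so the solid tapers from its base footprint up to z≈21.1. Closing with a flat bottom cap and the tapered top and triangulating gives 10 facets — a regular 6-sided pyramid, base circumscribed radius ≈ 6.75 mm, apex at z ≈ 21.1 mm.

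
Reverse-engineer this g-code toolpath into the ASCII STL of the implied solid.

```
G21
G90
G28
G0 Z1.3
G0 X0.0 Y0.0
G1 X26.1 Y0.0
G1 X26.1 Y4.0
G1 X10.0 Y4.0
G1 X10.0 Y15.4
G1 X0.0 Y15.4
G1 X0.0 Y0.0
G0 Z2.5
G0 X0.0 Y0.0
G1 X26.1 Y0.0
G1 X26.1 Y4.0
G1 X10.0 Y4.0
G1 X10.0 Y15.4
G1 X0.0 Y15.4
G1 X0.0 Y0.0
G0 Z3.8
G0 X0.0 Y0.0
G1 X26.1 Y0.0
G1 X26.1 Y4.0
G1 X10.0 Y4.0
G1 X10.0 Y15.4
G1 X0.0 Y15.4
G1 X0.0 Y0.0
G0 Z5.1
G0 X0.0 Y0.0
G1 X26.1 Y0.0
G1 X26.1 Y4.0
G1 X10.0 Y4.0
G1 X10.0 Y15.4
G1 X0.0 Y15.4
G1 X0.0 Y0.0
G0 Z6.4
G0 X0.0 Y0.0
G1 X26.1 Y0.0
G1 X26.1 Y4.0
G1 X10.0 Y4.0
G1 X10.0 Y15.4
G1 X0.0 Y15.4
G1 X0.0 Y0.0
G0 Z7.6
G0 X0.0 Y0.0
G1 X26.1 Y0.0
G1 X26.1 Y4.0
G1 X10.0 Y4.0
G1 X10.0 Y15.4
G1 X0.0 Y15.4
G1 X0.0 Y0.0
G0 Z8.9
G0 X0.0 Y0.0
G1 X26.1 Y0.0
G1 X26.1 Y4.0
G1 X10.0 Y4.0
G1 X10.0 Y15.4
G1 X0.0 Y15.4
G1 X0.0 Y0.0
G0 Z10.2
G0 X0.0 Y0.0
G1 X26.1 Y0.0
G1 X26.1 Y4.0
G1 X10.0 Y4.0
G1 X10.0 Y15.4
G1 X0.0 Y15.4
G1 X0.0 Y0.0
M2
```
solid part
  facet normal 0.0000 0.0000 -1.0000
    outer loop
      vertex 26.1 4.0 0.0
      vertex 26.1 0.0 0.0
      vertex 0.0 0.0 0.0
    endloop
  endfacet
  facet normal 0.0000 0.0000 -1.0000
    outer loop
      vertex 10.0 4.0 0.0
      vertex 26.1 4.0 0.0
      vertex 0.0 0.0 0.0
    endloop
  endfacet
  facet normal 0.0000 0.0000 -1.0000
    outer loop
      vertex 10.0 15.4 0.0
      vertex 10.0 4.0 0.0
      vertex 0.0 0.0 0.0
    endloop
  endfacet
  facet normal 0.0000 0.0000 -1.0000
    outer loop
      vertex 0.0 15.4 0.0
      vertex 10.0 15.4 0.0
      vertex 0.0 0.0 0.0
    endloop
  endfacet
  facet normal 0.0000 0.0000 1.0000
    outer loop
      vertex 0.0 0.0 10.2
      vertex 26.1 0.0 10.2
      vertex 26.1 4.0 10.2
    endloop
  endfacet
  facet normal 0.0000 0.0000 1.0000
    outer loop
      vertex 0.0 0.0 10.2
      vertex 26.1 4.0 10.2
      vertex 10.0 4.0 10.2
    endloop
  endfacet
  facet normal 0.0000 0.0000 1.0000
    outer loop
      vertex 0.0 0.0 10.2
      vertex 10.0 4.0 10.2
      vertex 10.0 15.4 10.2
    endloop
  endfacet
  facet normal 0.0000 0.0000 1.0000
    outer loop
      vertex 0.0 0.0 10.2
      vertex 10.0 15.4 10.2
      vertex 0.0 15.4 10.2
    endloop
  endfacet
  facet normal 0.0000 -1.0000 0.0000
    outer loop
      vertex 0.0 0.0 0.0
      vertex 26.1 0.0 0.0
      vertex 26.1 0.0 10.2
    endloop
  endfacet
  facet normal 0.0000 -1.0000 0.0000
    outer loop
      vertex 0.0 0.0 0.0
      vertex 26.1 0.0 10.2
      vertex 0.0 0.0 10.2
    endloop
  endfacet
  facet normal 1.0000 0.0000 0.0000
    outer loop
      vertex 26.1 0.0 0.0
      vertex 26.1 4.0 0.0
      vertex 26.1 4.0 10.2
    endloop
  endfacet
  facet normal 1.0000 0.0000 0.0000
    outer loop
      vertex 26.1 0.0 0.0
      vertex 26.1 4.0 10.2
      vertex 26.1 0.0 10.2
    endloop
  endfacet
  facet normal 0.0000 1.0000 0.0000
    outer loop
      vertex 26.1 4.0 0.0
      vertex 10.0 4.0 0.0
      vertex 10.0 4.0 10.2
    endloop
  endfacet
  facet normal 0.0000 1.0000 0.0000
    outer loop
      vertex 26.1 4.0 0.0
      vertex 10.0 4.0 10.2
      vertex 26.1 4.0 10.2
    endloop
  endfacet
  facet normal 1.0000 0.0000 0.0000
    outer loop
      vertex 10.0 4.0 0.0
      vertex 10.0 15.4 0.0
      vertex 10.0 15.4 10.2
    endloop
  endfacet
  facet normal 1.0000 0.0000 0.0000
    outer loop
      vertex 10.0 4.0 0.0
      vertex 10.0 15.4 10.2
      vertex 10.0 4.0 10.2
    endloop
  endfacet
  facet normal 0.0000 1.0000 0.0000
    outer loop
      vertex 10.0 15.4 0.0
      vertex 0.0 15.4 0.0
      vertex 0.0 15.4 10.2
    endloop
  endfacet
  facet normal 0.0000 1.0000 0.0000
    outer loop
      vertex 10.0 15.4 0.0
      vertex 0.0 15.4 10.2
      vertex 10.0 15.4 10.2
    endloop
  endfacet
  facet normal -1.0000 0.0000 0.0000
    outer loop
      vertex 0.0 15.4 0.0
      vertex 0.0 0.0 0.0
      vertex 0.0 0.0 10.2
    endloop
  endfacet
  facet normal -1.0000 0.0000 0.0000
    outer loop
      vertex 0.0 15.4 0.0
      vertex 0.0 0.0 10.2
      vertex 0.0 15.4 10.2
    endloop
  endfacet
endsolid part

The G0 Z moves step by Δz≈1.3 mm. Every layer's G1 loop is the same polygon, so the solid is a straight extrusion of it from z=0 to z≈10.2. Closing with flat bottom and top caps and triangulating gives 20 facets — an L-shaped prism: outer 26.1 × 15.4 mm, arm thicknesses ≈ 4 mm (horizontal) and 10 mm (vertical), extruded 10.2 mm in z.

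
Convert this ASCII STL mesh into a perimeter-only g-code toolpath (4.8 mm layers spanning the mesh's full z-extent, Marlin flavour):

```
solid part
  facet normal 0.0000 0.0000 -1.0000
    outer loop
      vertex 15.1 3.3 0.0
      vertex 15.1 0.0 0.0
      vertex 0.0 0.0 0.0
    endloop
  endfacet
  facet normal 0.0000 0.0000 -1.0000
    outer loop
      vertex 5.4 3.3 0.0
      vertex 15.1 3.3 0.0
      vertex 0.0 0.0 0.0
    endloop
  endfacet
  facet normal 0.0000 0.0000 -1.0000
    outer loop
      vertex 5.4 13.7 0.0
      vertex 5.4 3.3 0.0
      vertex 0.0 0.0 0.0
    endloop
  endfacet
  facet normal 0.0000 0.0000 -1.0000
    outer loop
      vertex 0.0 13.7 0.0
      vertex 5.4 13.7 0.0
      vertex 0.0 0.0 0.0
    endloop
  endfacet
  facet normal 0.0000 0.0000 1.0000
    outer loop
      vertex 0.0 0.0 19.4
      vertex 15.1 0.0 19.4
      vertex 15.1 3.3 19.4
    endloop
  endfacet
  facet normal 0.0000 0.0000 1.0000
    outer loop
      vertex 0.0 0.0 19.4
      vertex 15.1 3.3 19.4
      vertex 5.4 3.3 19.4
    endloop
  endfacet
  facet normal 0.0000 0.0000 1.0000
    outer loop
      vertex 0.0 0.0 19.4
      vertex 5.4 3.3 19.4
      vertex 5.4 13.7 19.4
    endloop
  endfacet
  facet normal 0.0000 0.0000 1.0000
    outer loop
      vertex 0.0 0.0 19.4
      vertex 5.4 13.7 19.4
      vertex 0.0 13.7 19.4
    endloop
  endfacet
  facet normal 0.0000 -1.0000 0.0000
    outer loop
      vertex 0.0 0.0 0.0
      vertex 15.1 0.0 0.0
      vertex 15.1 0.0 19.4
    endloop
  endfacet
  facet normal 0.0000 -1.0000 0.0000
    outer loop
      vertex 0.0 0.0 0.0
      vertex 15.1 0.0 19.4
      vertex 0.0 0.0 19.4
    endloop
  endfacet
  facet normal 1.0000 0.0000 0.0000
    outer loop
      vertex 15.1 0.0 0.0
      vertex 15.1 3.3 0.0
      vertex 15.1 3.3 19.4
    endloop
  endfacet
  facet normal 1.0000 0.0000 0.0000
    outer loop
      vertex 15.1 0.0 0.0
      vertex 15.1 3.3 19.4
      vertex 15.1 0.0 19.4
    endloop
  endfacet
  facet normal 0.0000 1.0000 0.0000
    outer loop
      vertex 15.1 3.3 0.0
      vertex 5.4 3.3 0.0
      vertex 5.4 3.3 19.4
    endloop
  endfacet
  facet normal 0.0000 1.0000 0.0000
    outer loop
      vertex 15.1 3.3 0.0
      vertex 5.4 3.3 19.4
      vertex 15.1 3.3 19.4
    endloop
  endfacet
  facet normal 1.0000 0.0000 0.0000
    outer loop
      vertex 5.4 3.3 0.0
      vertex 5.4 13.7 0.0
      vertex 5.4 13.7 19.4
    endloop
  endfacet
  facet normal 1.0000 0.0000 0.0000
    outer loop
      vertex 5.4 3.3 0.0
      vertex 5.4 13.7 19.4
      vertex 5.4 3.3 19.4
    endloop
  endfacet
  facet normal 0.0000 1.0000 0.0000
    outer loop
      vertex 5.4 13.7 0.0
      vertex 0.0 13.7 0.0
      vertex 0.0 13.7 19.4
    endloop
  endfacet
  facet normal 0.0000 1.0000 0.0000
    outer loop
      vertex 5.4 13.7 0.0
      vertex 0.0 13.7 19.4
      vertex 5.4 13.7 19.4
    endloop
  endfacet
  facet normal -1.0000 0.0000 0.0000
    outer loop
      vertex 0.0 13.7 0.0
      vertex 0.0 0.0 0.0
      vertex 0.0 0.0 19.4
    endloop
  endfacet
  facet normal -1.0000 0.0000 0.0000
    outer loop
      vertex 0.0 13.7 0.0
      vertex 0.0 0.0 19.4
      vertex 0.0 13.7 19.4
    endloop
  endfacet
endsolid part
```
; perimeter-only toolpath
G21 ; units = mm
G90 ; absolute positioning
G28 ; home
; layer 1
G0 Z4.8
G0 X0.0 Y0.0
G1 X15.1 Y0.0
G1 X15.1 Y3.3
G1 X5.4 Y3.3
G1 X5.4 Y13.7
G1 X0.0 Y13.7
G1 X0.0 Y0.0
; layer 2
G0 Z9.7
G0 X0.0 Y0.0
G1 X15.1 Y0.0
G1 X15.1 Y3.3
G1 X5.4 Y3.3
G1 X5.4 Y13.7
G1 X0.0 Y13.7
G1 X0.0 Y0.0
; layer 3
G0 Z14.5
G0 X0.0 Y0.0
G1 X15.1 Y0.0
G1 X15.1 Y3.3
G1 X5.4 Y3.3
G1 X5.4 Y13.7
G1 X0.0 Y13.7
G1 X0.0 Y0.0
; layer 4
G0 Z19.4
G0 X0.0 Y0.0
G1 X15.1 Y0.0
G1 X15.1 Y3.3
G1 X5.4 Y3.3
G1 X5.4 Y13.7
G1 X0.0 Y13.7
G1 X0.0 Y0.0
M2 ; end

The solid is an L-shaped prism: outer 15.1 × 13.7 mm, arm thicknesses ≈ 3.3 mm (horizontal) and 5.4 mm (vertical), extruded 19.4 mm in z. Slicing at Δz = 4.8 mm — 4 equal slices spanning the solid's height, so layer i sits at z = i·h/4 — gives 4 non-empty perimeters. Each is a 6-segment closed polygon; G0 lifts to the layer z and rapids to the start vertex, then G1 traces the edges.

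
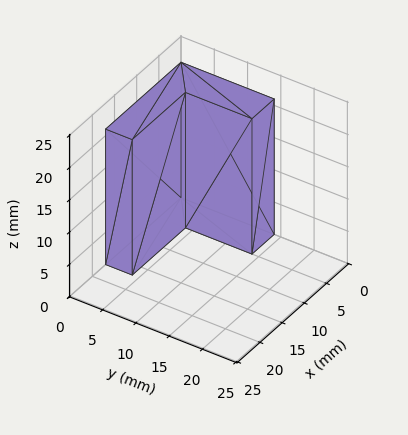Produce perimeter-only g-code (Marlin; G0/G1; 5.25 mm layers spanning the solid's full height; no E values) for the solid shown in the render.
Reading the render: the shape is an L-shaped prism: outer 17 × 14 mm, arm thicknesses ≈ 4 mm (horizontal) and 5 mm (vertical), extruded 21 mm in z (dimensions read to the nearest mm from the axis ticks). For the g-code, the solid's height is divided into equal slices at the stated Δz and each level perimeter traced with G1 moves after a G0 lift.

; perimeter-only toolpath
G21 ; units = mm
G90 ; absolute positioning
G28 ; home
; layer 1
G0 Z5.25
G0 X0.00 Y0.00
G1 X17.00 Y0.00
G1 X17.00 Y4.00
G1 X5.00 Y4.00
G1 X5.00 Y14.00
G1 X0.00 Y14.00
G1 X0.00 Y0.00
; layer 2
G0 Z10.50
G0 X0.00 Y0.00
G1 X17.00 Y0.00
G1 X17.00 Y4.00
G1 X5.00 Y4.00
G1 X5.00 Y14.00
G1 X0.00 Y14.00
G1 X0.00 Y0.00
; layer 3
G0 Z15.75
G0 X0.00 Y0.00
G1 X17.00 Y0.00
G1 X17.00 Y4.00
G1 X5.00 Y4.00
G1 X5.00 Y14.00
G1 X0.00 Y14.00
G1 X0.00 Y0.00
; layer 4
G0 Z21.00
G0 X0.00 Y0.00
G1 X17.00 Y0.00
G1 X17.00 Y4.00
G1 X5.00 Y4.00
G1 X5.00 Y14.00
G1 X0.00 Y14.00
G1 X0.00 Y0.00
M2 ; end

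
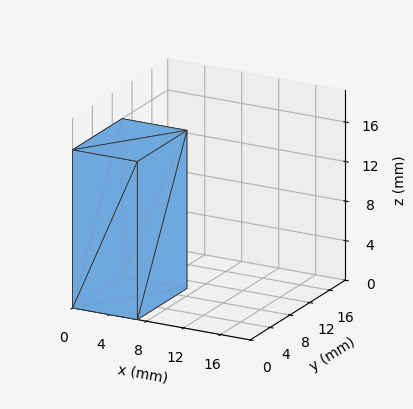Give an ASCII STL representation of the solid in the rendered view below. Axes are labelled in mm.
Reading the render: the shape is a rectangular box, roughly 7 × 10 mm footprint and 16 mm tall (dimensions read to the nearest mm from the axis ticks). For the STL, each face is triangulated and given an outward normal.

solid part
  facet normal 0.0000 0.0000 -1.0000
    outer loop
      vertex 7.00 10.00 0.00
      vertex 7.00 0.00 0.00
      vertex 0.00 0.00 0.00
    endloop
  endfacet
  facet normal 0.0000 0.0000 -1.0000
    outer loop
      vertex 0.00 10.00 0.00
      vertex 7.00 10.00 0.00
      vertex 0.00 0.00 0.00
    endloop
  endfacet
  facet normal 0.0000 0.0000 1.0000
    outer loop
      vertex 0.00 0.00 16.00
      vertex 7.00 0.00 16.00
      vertex 7.00 10.00 16.00
    endloop
  endfacet
  facet normal 0.0000 0.0000 1.0000
    outer loop
      vertex 0.00 0.00 16.00
      vertex 7.00 10.00 16.00
      vertex 0.00 10.00 16.00
    endloop
  endfacet
  facet normal 0.0000 -1.0000 0.0000
    outer loop
      vertex 0.00 0.00 0.00
      vertex 7.00 0.00 0.00
      vertex 7.00 0.00 16.00
    endloop
  endfacet
  facet normal 0.0000 -1.0000 0.0000
    outer loop
      vertex 0.00 0.00 0.00
      vertex 7.00 0.00 16.00
      vertex 0.00 0.00 16.00
    endloop
  endfacet
  facet normal 0.0000 1.0000 0.0000
    outer loop
      vertex 7.00 10.00 16.00
      vertex 7.00 10.00 0.00
      vertex 0.00 10.00 0.00
    endloop
  endfacet
  facet normal 0.0000 1.0000 0.0000
    outer loop
      vertex 0.00 10.00 16.00
      vertex 7.00 10.00 16.00
      vertex 0.00 10.00 0.00
    endloop
  endfacet
  facet normal -1.0000 0.0000 0.0000
    outer loop
      vertex 0.00 10.00 16.00
      vertex 0.00 10.00 0.00
      vertex 0.00 0.00 0.00
    endloop
  endfacet
  facet normal -1.0000 0.0000 0.0000
    outer loop
      vertex 0.00 0.00 16.00
      vertex 0.00 10.00 16.00
      vertex 0.00 0.00 0.00
    endloop
  endfacet
  facet normal 1.0000 0.0000 0.0000
    outer loop
      vertex 7.00 0.00 0.00
      vertex 7.00 10.00 0.00
      vertex 7.00 10.00 16.00
    endloop
  endfacet
  facet normal 1.0000 0.0000 0.0000
    outer loop
      vertex 7.00 0.00 0.00
      vertex 7.00 10.00 16.00
      vertex 7.00 0.00 16.00
    endloop
  endfacet
endsolid part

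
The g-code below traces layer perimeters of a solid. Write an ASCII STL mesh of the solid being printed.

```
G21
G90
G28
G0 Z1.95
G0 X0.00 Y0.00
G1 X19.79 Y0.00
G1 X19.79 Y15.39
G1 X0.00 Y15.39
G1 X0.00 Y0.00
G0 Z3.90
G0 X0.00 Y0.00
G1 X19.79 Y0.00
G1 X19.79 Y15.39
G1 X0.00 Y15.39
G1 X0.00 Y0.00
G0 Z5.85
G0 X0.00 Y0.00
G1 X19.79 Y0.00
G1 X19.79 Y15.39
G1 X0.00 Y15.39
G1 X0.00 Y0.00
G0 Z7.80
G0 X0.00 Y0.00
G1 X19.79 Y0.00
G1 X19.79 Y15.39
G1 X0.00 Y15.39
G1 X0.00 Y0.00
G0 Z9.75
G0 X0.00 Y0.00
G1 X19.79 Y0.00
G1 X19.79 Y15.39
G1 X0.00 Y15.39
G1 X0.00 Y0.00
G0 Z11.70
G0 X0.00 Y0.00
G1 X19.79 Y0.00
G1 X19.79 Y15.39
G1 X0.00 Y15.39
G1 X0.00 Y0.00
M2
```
solid part
  facet normal 0.0000 0.0000 -1.0000
    outer loop
      vertex 19.79 15.39 0.00
      vertex 19.79 0.00 0.00
      vertex 0.00 0.00 0.00
    endloop
  endfacet
  facet normal 0.0000 0.0000 -1.0000
    outer loop
      vertex 0.00 15.39 0.00
      vertex 19.79 15.39 0.00
      vertex 0.00 0.00 0.00
    endloop
  endfacet
  facet normal 0.0000 0.0000 1.0000
    outer loop
      vertex 0.00 0.00 11.70
      vertex 19.79 0.00 11.70
      vertex 19.79 15.39 11.70
    endloop
  endfacet
  facet normal 0.0000 0.0000 1.0000
    outer loop
      vertex 0.00 0.00 11.70
      vertex 19.79 15.39 11.70
      vertex 0.00 15.39 11.70
    endloop
  endfacet
  facet normal 0.0000 -1.0000 0.0000
    outer loop
      vertex 0.00 0.00 0.00
      vertex 19.79 0.00 0.00
      vertex 19.79 0.00 11.70
    endloop
  endfacet
  facet normal 0.0000 -1.0000 0.0000
    outer loop
      vertex 0.00 0.00 0.00
      vertex 19.79 0.00 11.70
      vertex 0.00 0.00 11.70
    endloop
  endfacet
  facet normal 0.0000 1.0000 0.0000
    outer loop
      vertex 19.79 15.39 11.70
      vertex 19.79 15.39 0.00
      vertex 0.00 15.39 0.00
    endloop
  endfacet
  facet normal 0.0000 1.0000 0.0000
    outer loop
      vertex 0.00 15.39 11.70
      vertex 19.79 15.39 11.70
      vertex 0.00 15.39 0.00
    endloop
  endfacet
  facet normal -1.0000 0.0000 0.0000
    outer loop
      vertex 0.00 15.39 11.70
      vertex 0.00 15.39 0.00
      vertex 0.00 0.00 0.00
    endloop
  endfacet
  facet normal -1.0000 0.0000 0.0000
    outer loop
      vertex 0.00 0.00 11.70
      vertex 0.00 15.39 11.70
      vertex 0.00 0.00 0.00
    endloop
  endfacet
  facet normal 1.0000 0.0000 0.0000
    outer loop
      vertex 19.79 0.00 0.00
      vertex 19.79 15.39 0.00
      vertex 19.79 15.39 11.70
    endloop
  endfacet
  facet normal 1.0000 0.0000 0.0000
    outer loop
      vertex 19.79 0.00 0.00
      vertex 19.79 15.39 11.70
      vertex 19.79 0.00 11.70
    endloop
  endfacet
endsolid part

The G0 Z moves step by Δz≈1.95 mm. Every layer's G1 loop is the same polygon, so the solid is a straight extrusion of it from z=0 to z≈11.7. Closing with flat bottom and top caps and triangulating gives 12 facets — a rectangular box, roughly 19.8 × 15.4 mm footprint and 11.7 mm tall.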